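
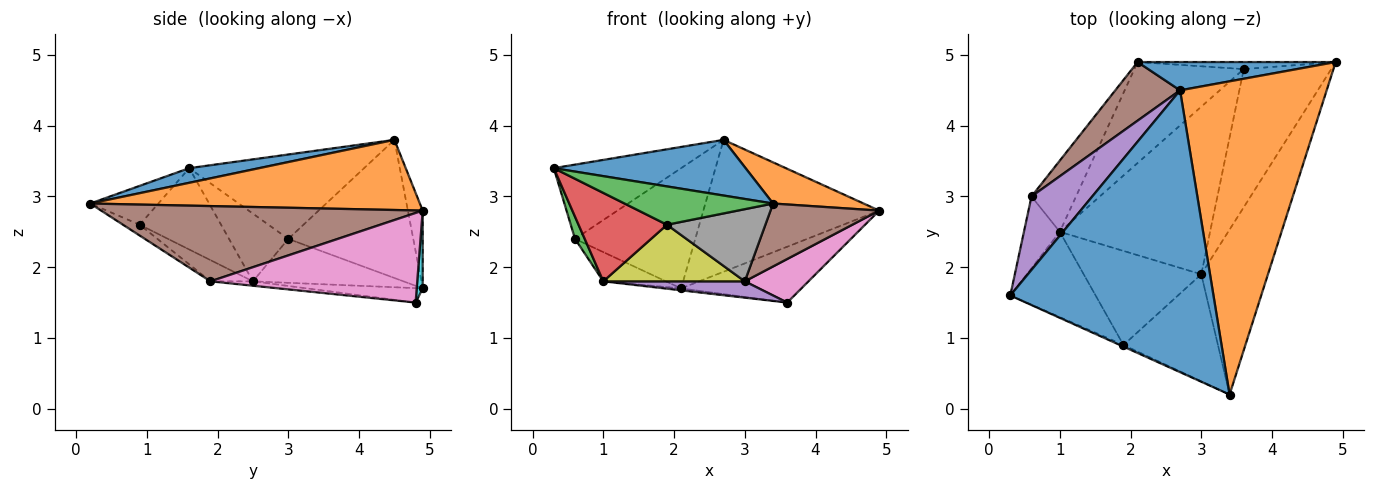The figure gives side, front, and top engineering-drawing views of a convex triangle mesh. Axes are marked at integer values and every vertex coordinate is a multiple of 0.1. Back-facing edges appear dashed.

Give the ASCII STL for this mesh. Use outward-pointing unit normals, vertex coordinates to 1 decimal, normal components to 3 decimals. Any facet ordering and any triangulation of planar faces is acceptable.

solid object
 facet normal 0.071 -0.193 0.979
  outer loop
   vertex 2.7 4.5 3.8
   vertex 0.3 1.6 3.4
   vertex 3.4 0.2 2.9
  endloop
 endfacet
 facet normal 0.429 -0.118 0.896
  outer loop
   vertex 2.7 4.5 3.8
   vertex 3.4 0.2 2.9
   vertex 4.9 4.9 2.8
  endloop
 endfacet
 facet normal -0.416 -0.908 -0.038
  outer loop
   vertex 1.9 0.9 2.6
   vertex 3.4 0.2 2.9
   vertex 0.3 1.6 3.4
  endloop
 endfacet
 facet normal -0.552 -0.600 -0.579
  outer loop
   vertex 1.9 0.9 2.6
   vertex 0.3 1.6 3.4
   vertex 1.0 2.5 1.8
  endloop
 endfacet
 facet normal -0.029 -0.097 -0.995
  outer loop
   vertex 3.0 1.9 1.8
   vertex 1.0 2.5 1.8
   vertex 3.6 4.8 1.5
  endloop
 endfacet
 facet normal 0.726 -0.245 -0.643
  outer loop
   vertex 3.0 1.9 1.8
   vertex 4.9 4.9 2.8
   vertex 3.4 0.2 2.9
  endloop
 endfacet
 facet normal 0.699 -0.215 -0.682
  outer loop
   vertex 3.0 1.9 1.8
   vertex 3.6 4.8 1.5
   vertex 4.9 4.9 2.8
  endloop
 endfacet
 facet normal -0.095 -0.556 -0.826
  outer loop
   vertex 3.0 1.9 1.8
   vertex 3.4 0.2 2.9
   vertex 1.9 0.9 2.6
  endloop
 endfacet
 facet normal -0.153 -0.509 -0.847
  outer loop
   vertex 3.0 1.9 1.8
   vertex 1.9 0.9 2.6
   vertex 1.0 2.5 1.8
  endloop
 endfacet
 facet normal 0.049 0.991 -0.126
  outer loop
   vertex 2.1 4.9 1.7
   vertex 4.9 4.9 2.8
   vertex 3.6 4.8 1.5
  endloop
 endfacet
 facet normal -0.082 0.974 0.209
  outer loop
   vertex 2.1 4.9 1.7
   vertex 2.7 4.5 3.8
   vertex 4.9 4.9 2.8
  endloop
 endfacet
 facet normal -0.131 0.019 -0.991
  outer loop
   vertex 2.1 4.9 1.7
   vertex 3.6 4.8 1.5
   vertex 1.0 2.5 1.8
  endloop
 endfacet
 facet normal -0.874 -0.144 -0.463
  outer loop
   vertex 0.6 3.0 2.4
   vertex 1.0 2.5 1.8
   vertex 0.3 1.6 3.4
  endloop
 endfacet
 facet normal -0.674 0.281 -0.683
  outer loop
   vertex 0.6 3.0 2.4
   vertex 2.1 4.9 1.7
   vertex 1.0 2.5 1.8
  endloop
 endfacet
 facet normal -0.699 0.509 0.503
  outer loop
   vertex 0.6 3.0 2.4
   vertex 0.3 1.6 3.4
   vertex 2.7 4.5 3.8
  endloop
 endfacet
 facet normal -0.683 0.657 0.320
  outer loop
   vertex 0.6 3.0 2.4
   vertex 2.7 4.5 3.8
   vertex 2.1 4.9 1.7
  endloop
 endfacet
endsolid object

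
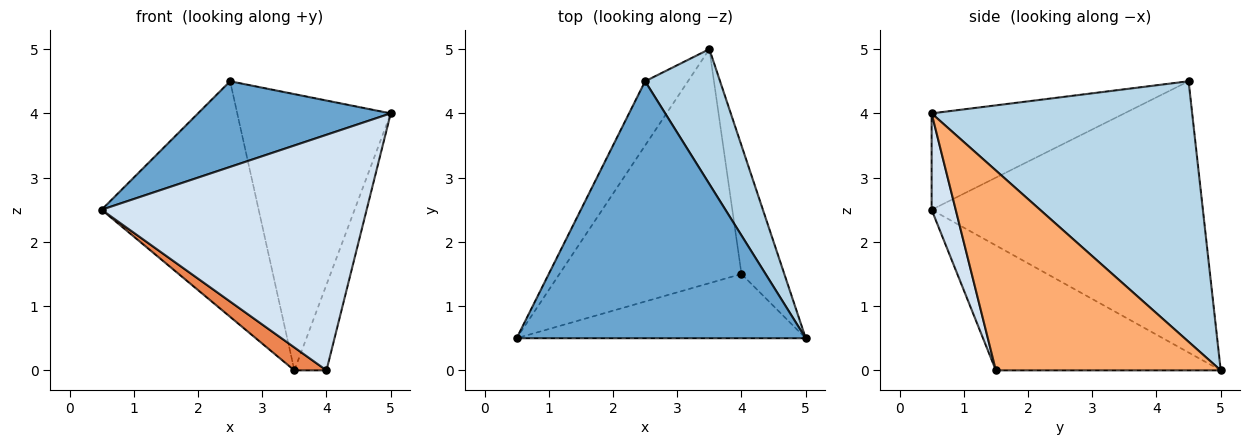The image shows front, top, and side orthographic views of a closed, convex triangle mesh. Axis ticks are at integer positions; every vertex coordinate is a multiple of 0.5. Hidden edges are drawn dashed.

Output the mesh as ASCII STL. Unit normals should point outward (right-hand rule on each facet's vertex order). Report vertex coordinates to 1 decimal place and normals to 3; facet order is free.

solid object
 facet normal -0.302 -0.302 0.905
  outer loop
   vertex 2.5 4.5 4.5
   vertex 0.5 0.5 2.5
   vertex 5.0 0.5 4.0
  endloop
 endfacet
 facet normal -0.857 0.496 -0.135
  outer loop
   vertex 2.5 4.5 4.5
   vertex 3.5 5.0 0.0
   vertex 0.5 0.5 2.5
  endloop
 endfacet
 facet normal 0.836 0.493 0.241
  outer loop
   vertex 2.5 4.5 4.5
   vertex 5.0 0.5 4.0
   vertex 3.5 5.0 0.0
  endloop
 endfacet
 facet normal 0.087 -0.961 -0.262
  outer loop
   vertex 4.0 1.5 0.0
   vertex 5.0 0.5 4.0
   vertex 0.5 0.5 2.5
  endloop
 endfacet
 facet normal -0.564 -0.081 -0.822
  outer loop
   vertex 4.0 1.5 0.0
   vertex 0.5 0.5 2.5
   vertex 3.5 5.0 0.0
  endloop
 endfacet
 facet normal 0.968 0.138 -0.208
  outer loop
   vertex 4.0 1.5 0.0
   vertex 3.5 5.0 0.0
   vertex 5.0 0.5 4.0
  endloop
 endfacet
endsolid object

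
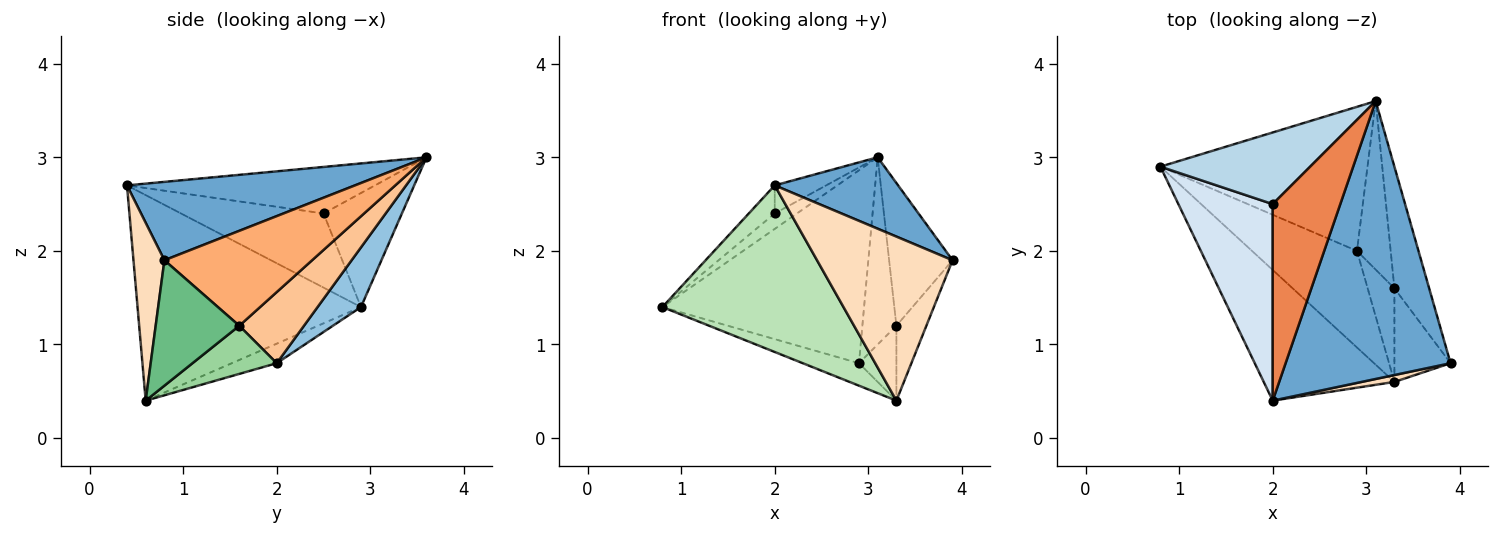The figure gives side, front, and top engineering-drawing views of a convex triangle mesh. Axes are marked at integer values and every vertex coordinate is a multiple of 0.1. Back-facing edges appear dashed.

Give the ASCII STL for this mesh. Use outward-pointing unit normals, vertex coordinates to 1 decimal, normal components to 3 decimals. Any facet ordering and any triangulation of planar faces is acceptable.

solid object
 facet normal 0.418 -0.226 0.880
  outer loop
   vertex 2.0 0.4 2.7
   vertex 3.9 0.8 1.9
   vertex 3.1 3.6 3.0
  endloop
 endfacet
 facet normal 0.170 0.790 -0.590
  outer loop
   vertex 2.9 2.0 0.8
   vertex 0.8 2.9 1.4
   vertex 3.1 3.6 3.0
  endloop
 endfacet
 facet normal -0.597 0.169 0.784
  outer loop
   vertex 2.0 2.5 2.4
   vertex 3.1 3.6 3.0
   vertex 0.8 2.9 1.4
  endloop
 endfacet
 facet normal -0.614 0.112 0.781
  outer loop
   vertex 2.0 2.5 2.4
   vertex 0.8 2.9 1.4
   vertex 2.0 0.4 2.7
  endloop
 endfacet
 facet normal -0.563 0.117 0.818
  outer loop
   vertex 2.0 2.5 2.4
   vertex 2.0 0.4 2.7
   vertex 3.1 3.6 3.0
  endloop
 endfacet
 facet normal 0.871 0.374 -0.319
  outer loop
   vertex 3.3 1.6 1.2
   vertex 3.1 3.6 3.0
   vertex 3.9 0.8 1.9
  endloop
 endfacet
 facet normal 0.816 0.430 -0.387
  outer loop
   vertex 3.3 1.6 1.2
   vertex 2.9 2.0 0.8
   vertex 3.1 3.6 3.0
  endloop
 endfacet
 facet normal 0.222 -0.974 0.041
  outer loop
   vertex 3.3 0.6 0.4
   vertex 3.9 0.8 1.9
   vertex 2.0 0.4 2.7
  endloop
 endfacet
 facet normal 0.868 0.311 -0.388
  outer loop
   vertex 3.3 0.6 0.4
   vertex 3.3 1.6 1.2
   vertex 3.9 0.8 1.9
  endloop
 endfacet
 facet normal 0.815 0.362 -0.453
  outer loop
   vertex 3.3 0.6 0.4
   vertex 2.9 2.0 0.8
   vertex 3.3 1.6 1.2
  endloop
 endfacet
 facet normal -0.697 -0.565 -0.443
  outer loop
   vertex 3.3 0.6 0.4
   vertex 2.0 0.4 2.7
   vertex 0.8 2.9 1.4
  endloop
 endfacet
 facet normal -0.178 0.223 -0.958
  outer loop
   vertex 3.3 0.6 0.4
   vertex 0.8 2.9 1.4
   vertex 2.9 2.0 0.8
  endloop
 endfacet
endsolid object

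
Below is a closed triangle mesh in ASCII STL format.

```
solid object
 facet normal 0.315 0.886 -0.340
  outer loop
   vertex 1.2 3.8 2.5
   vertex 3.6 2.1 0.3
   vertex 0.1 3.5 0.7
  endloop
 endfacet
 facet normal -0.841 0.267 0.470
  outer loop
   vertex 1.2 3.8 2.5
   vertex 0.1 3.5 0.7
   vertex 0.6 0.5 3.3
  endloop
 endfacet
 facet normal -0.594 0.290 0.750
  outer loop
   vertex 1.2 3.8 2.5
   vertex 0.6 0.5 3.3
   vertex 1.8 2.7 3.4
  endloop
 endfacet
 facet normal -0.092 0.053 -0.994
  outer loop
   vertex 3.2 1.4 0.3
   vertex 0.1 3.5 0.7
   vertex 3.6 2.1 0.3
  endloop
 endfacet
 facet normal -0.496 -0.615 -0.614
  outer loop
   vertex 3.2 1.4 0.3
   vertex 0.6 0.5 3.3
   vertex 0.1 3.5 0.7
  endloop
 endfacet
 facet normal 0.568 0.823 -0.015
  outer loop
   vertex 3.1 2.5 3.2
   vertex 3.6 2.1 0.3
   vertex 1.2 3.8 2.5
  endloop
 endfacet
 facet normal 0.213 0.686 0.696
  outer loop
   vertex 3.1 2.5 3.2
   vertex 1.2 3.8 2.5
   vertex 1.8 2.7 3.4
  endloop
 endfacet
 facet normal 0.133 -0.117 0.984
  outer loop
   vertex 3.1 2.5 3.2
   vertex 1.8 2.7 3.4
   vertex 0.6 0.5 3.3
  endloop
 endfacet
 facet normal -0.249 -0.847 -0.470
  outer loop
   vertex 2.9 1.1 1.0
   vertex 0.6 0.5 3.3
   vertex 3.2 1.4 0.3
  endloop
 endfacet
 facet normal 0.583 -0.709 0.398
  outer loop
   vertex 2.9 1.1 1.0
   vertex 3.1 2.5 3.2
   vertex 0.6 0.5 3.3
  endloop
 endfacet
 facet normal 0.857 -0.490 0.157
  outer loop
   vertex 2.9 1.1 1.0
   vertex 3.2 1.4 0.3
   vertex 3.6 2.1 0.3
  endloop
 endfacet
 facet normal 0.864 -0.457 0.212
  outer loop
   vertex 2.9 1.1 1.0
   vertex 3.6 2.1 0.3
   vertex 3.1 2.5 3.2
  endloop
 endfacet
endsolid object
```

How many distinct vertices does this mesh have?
8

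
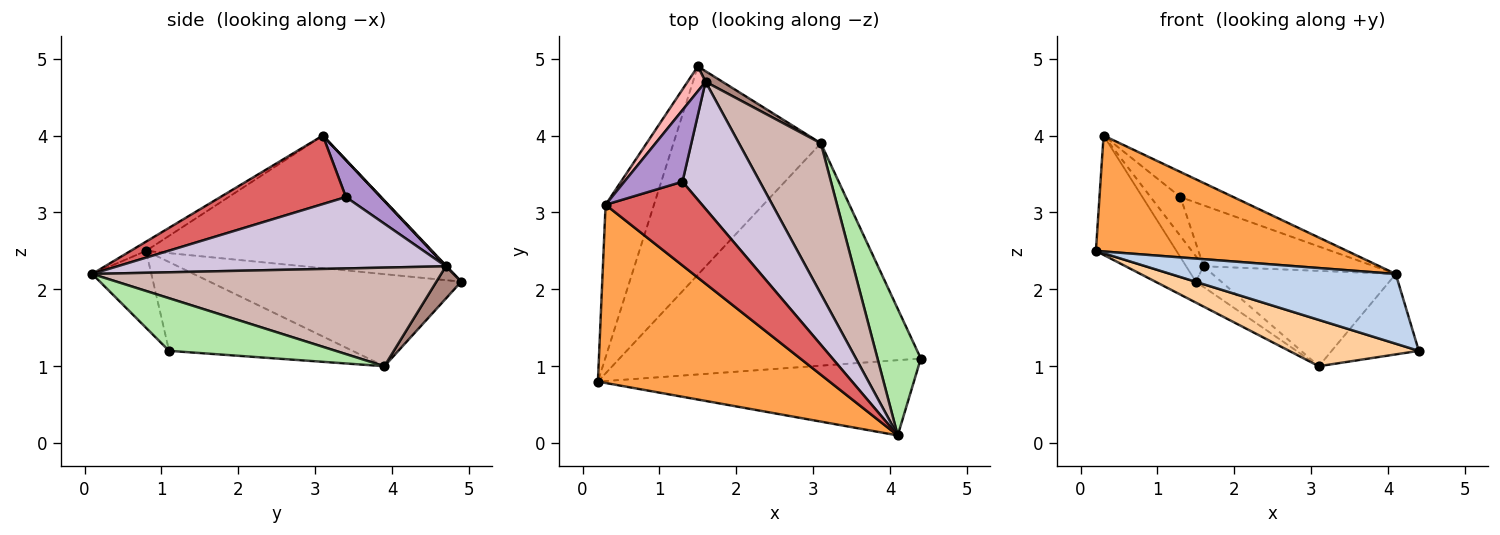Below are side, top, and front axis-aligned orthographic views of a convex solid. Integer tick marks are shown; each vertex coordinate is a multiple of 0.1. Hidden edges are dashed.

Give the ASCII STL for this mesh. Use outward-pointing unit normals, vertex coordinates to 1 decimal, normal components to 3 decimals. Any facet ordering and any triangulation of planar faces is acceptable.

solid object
 facet normal -0.908 0.256 -0.331
  outer loop
   vertex 0.3 3.1 4.0
   vertex 1.5 4.9 2.1
   vertex 0.2 0.8 2.5
  endloop
 endfacet
 facet normal -0.176 -0.669 -0.722
  outer loop
   vertex 4.1 0.1 2.2
   vertex 0.2 0.8 2.5
   vertex 4.4 1.1 1.2
  endloop
 endfacet
 facet normal -0.033 -0.545 0.838
  outer loop
   vertex 4.1 0.1 2.2
   vertex 0.3 3.1 4.0
   vertex 0.2 0.8 2.5
  endloop
 endfacet
 facet normal -0.277 -0.196 -0.941
  outer loop
   vertex 3.1 3.9 1.0
   vertex 4.4 1.1 1.2
   vertex 0.2 0.8 2.5
  endloop
 endfacet
 facet normal -0.528 0.085 -0.845
  outer loop
   vertex 3.1 3.9 1.0
   vertex 0.2 0.8 2.5
   vertex 1.5 4.9 2.1
  endloop
 endfacet
 facet normal 0.716 0.374 0.589
  outer loop
   vertex 3.1 3.9 1.0
   vertex 4.1 0.1 2.2
   vertex 4.4 1.1 1.2
  endloop
 endfacet
 facet normal 0.562 0.237 0.792
  outer loop
   vertex 1.3 3.4 3.2
   vertex 0.3 3.1 4.0
   vertex 4.1 0.1 2.2
  endloop
 endfacet
 facet normal 0.033 0.715 0.698
  outer loop
   vertex 1.6 4.7 2.3
   vertex 1.5 4.9 2.1
   vertex 0.3 3.1 4.0
  endloop
 endfacet
 facet normal 0.488 0.418 0.766
  outer loop
   vertex 1.6 4.7 2.3
   vertex 0.3 3.1 4.0
   vertex 1.3 3.4 3.2
  endloop
 endfacet
 facet normal 0.639 0.332 0.693
  outer loop
   vertex 1.6 4.7 2.3
   vertex 1.3 3.4 3.2
   vertex 4.1 0.1 2.2
  endloop
 endfacet
 facet normal 0.656 0.672 0.344
  outer loop
   vertex 1.6 4.7 2.3
   vertex 3.1 3.9 1.0
   vertex 1.5 4.9 2.1
  endloop
 endfacet
 facet normal 0.713 0.375 0.592
  outer loop
   vertex 1.6 4.7 2.3
   vertex 4.1 0.1 2.2
   vertex 3.1 3.9 1.0
  endloop
 endfacet
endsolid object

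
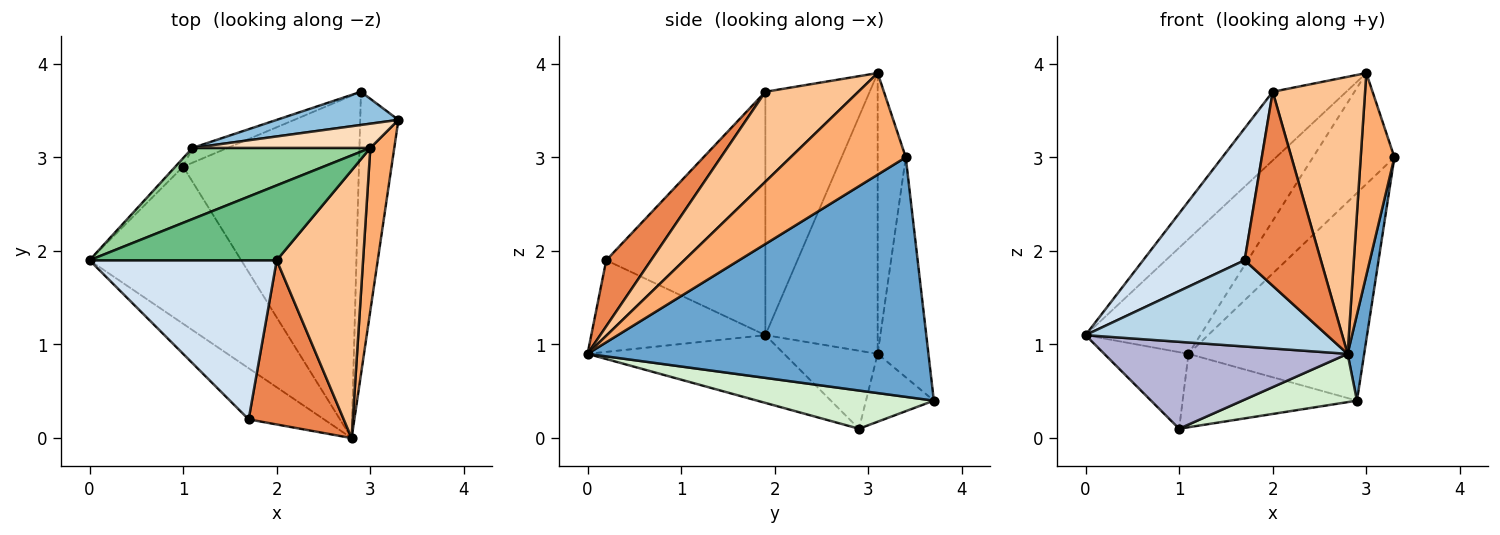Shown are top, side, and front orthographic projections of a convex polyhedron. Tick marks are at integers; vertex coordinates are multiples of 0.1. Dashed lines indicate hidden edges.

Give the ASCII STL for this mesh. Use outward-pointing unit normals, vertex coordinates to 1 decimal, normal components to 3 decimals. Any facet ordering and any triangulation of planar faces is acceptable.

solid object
 facet normal 0.986 -0.048 -0.157
  outer loop
   vertex 2.9 3.7 0.4
   vertex 3.3 3.4 3.0
   vertex 2.8 0.0 0.9
  endloop
 endfacet
 facet normal -0.274 0.950 0.152
  outer loop
   vertex 1.1 3.1 0.9
   vertex 3.3 3.4 3.0
   vertex 2.9 3.7 0.4
  endloop
 endfacet
 facet normal -0.527 -0.731 -0.433
  outer loop
   vertex 1.7 0.2 1.9
   vertex 0.0 1.9 1.1
   vertex 2.8 0.0 0.9
  endloop
 endfacet
 facet normal -0.707 -0.451 0.544
  outer loop
   vertex 1.7 0.2 1.9
   vertex 2.0 1.9 3.7
   vertex 0.0 1.9 1.1
  endloop
 endfacet
 facet normal 0.409 -0.696 0.589
  outer loop
   vertex 1.7 0.2 1.9
   vertex 2.8 0.0 0.9
   vertex 2.0 1.9 3.7
  endloop
 endfacet
 facet normal 0.936 -0.274 0.221
  outer loop
   vertex 3.0 3.1 3.9
   vertex 2.8 0.0 0.9
   vertex 3.3 3.4 3.0
  endloop
 endfacet
 facet normal 0.586 -0.583 0.563
  outer loop
   vertex 3.0 3.1 3.9
   vertex 2.0 1.9 3.7
   vertex 2.8 0.0 0.9
  endloop
 endfacet
 facet normal -0.319 0.926 0.202
  outer loop
   vertex 3.0 3.1 3.9
   vertex 3.3 3.4 3.0
   vertex 1.1 3.1 0.9
  endloop
 endfacet
 facet normal -0.692 0.488 0.532
  outer loop
   vertex 3.0 3.1 3.9
   vertex 0.0 1.9 1.1
   vertex 2.0 1.9 3.7
  endloop
 endfacet
 facet normal -0.639 0.654 0.405
  outer loop
   vertex 3.0 3.1 3.9
   vertex 1.1 3.1 0.9
   vertex 0.0 1.9 1.1
  endloop
 endfacet
 facet normal -0.357 0.916 -0.184
  outer loop
   vertex 1.0 2.9 0.1
   vertex 1.1 3.1 0.9
   vertex 2.9 3.7 0.4
  endloop
 endfacet
 facet normal 0.210 -0.137 -0.968
  outer loop
   vertex 1.0 2.9 0.1
   vertex 2.9 3.7 0.4
   vertex 2.8 0.0 0.9
  endloop
 endfacet
 facet normal -0.741 0.667 -0.074
  outer loop
   vertex 1.0 2.9 0.1
   vertex 0.0 1.9 1.1
   vertex 1.1 3.1 0.9
  endloop
 endfacet
 facet normal -0.364 -0.451 -0.815
  outer loop
   vertex 1.0 2.9 0.1
   vertex 2.8 0.0 0.9
   vertex 0.0 1.9 1.1
  endloop
 endfacet
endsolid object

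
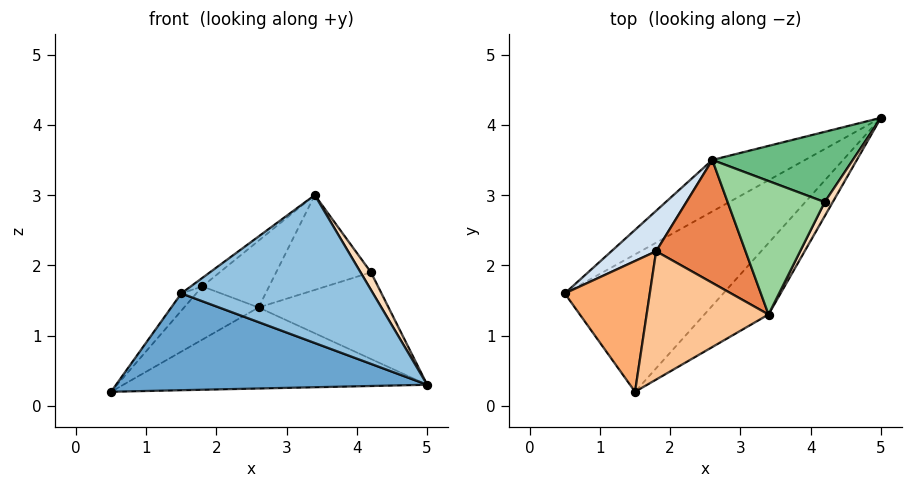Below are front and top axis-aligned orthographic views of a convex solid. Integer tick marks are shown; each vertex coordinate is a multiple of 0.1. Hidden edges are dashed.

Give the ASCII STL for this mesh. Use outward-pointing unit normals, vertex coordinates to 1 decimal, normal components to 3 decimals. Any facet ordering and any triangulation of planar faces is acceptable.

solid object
 facet normal 0.320 -0.546 -0.774
  outer loop
   vertex 1.5 0.2 1.6
   vertex 0.5 1.6 0.2
   vertex 5.0 4.1 0.3
  endloop
 endfacet
 facet normal 0.644 -0.689 -0.333
  outer loop
   vertex 3.4 1.3 3.0
   vertex 1.5 0.2 1.6
   vertex 5.0 4.1 0.3
  endloop
 endfacet
 facet normal -0.416 0.768 -0.488
  outer loop
   vertex 2.6 3.5 1.4
   vertex 5.0 4.1 0.3
   vertex 0.5 1.6 0.2
  endloop
 endfacet
 facet normal -0.729 0.544 0.414
  outer loop
   vertex 1.8 2.2 1.7
   vertex 2.6 3.5 1.4
   vertex 0.5 1.6 0.2
  endloop
 endfacet
 facet normal -0.407 0.436 0.803
  outer loop
   vertex 1.8 2.2 1.7
   vertex 3.4 1.3 3.0
   vertex 2.6 3.5 1.4
  endloop
 endfacet
 facet normal -0.769 0.084 0.633
  outer loop
   vertex 1.8 2.2 1.7
   vertex 0.5 1.6 0.2
   vertex 1.5 0.2 1.6
  endloop
 endfacet
 facet normal -0.612 0.052 0.789
  outer loop
   vertex 1.8 2.2 1.7
   vertex 1.5 0.2 1.6
   vertex 3.4 1.3 3.0
  endloop
 endfacet
 facet normal 0.924 -0.298 0.239
  outer loop
   vertex 4.2 2.9 1.9
   vertex 3.4 1.3 3.0
   vertex 5.0 4.1 0.3
  endloop
 endfacet
 facet normal 0.094 0.773 0.627
  outer loop
   vertex 4.2 2.9 1.9
   vertex 5.0 4.1 0.3
   vertex 2.6 3.5 1.4
  endloop
 endfacet
 facet normal -0.038 0.579 0.815
  outer loop
   vertex 4.2 2.9 1.9
   vertex 2.6 3.5 1.4
   vertex 3.4 1.3 3.0
  endloop
 endfacet
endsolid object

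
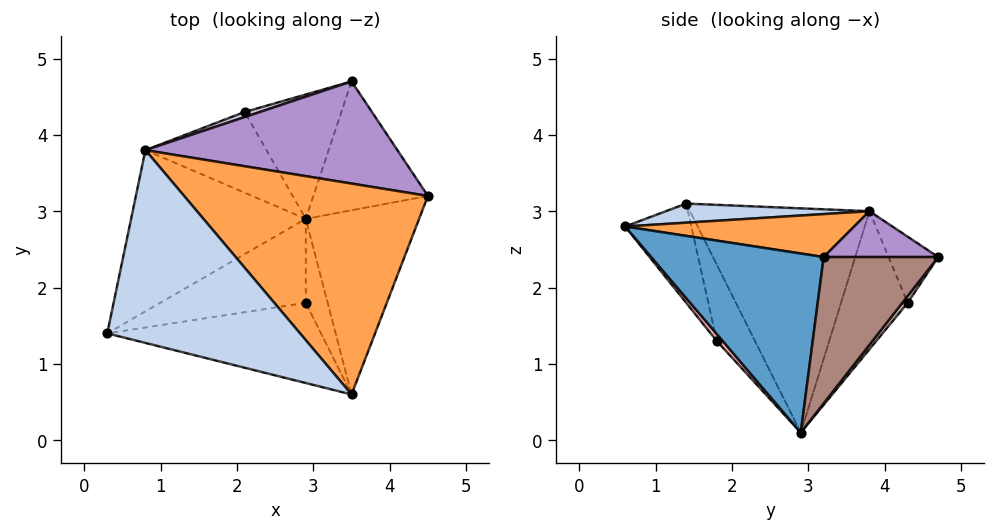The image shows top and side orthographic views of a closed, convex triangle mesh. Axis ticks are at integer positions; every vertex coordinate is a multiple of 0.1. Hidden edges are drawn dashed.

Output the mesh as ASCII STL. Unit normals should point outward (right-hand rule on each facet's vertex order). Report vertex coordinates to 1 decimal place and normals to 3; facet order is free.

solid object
 facet normal 0.783 -0.377 -0.495
  outer loop
   vertex 2.9 2.9 0.1
   vertex 4.5 3.2 2.4
   vertex 3.5 0.6 2.8
  endloop
 endfacet
 facet normal 0.099 0.021 0.995
  outer loop
   vertex 0.8 3.8 3.0
   vertex 0.3 1.4 3.1
   vertex 3.5 0.6 2.8
  endloop
 endfacet
 facet normal 0.173 0.084 0.981
  outer loop
   vertex 0.8 3.8 3.0
   vertex 3.5 0.6 2.8
   vertex 4.5 3.2 2.4
  endloop
 endfacet
 facet normal -0.782 0.137 -0.609
  outer loop
   vertex 0.8 3.8 3.0
   vertex 2.9 2.9 0.1
   vertex 0.3 1.4 3.1
  endloop
 endfacet
 facet normal -0.705 0.348 -0.618
  outer loop
   vertex 0.8 3.8 3.0
   vertex 2.1 4.3 1.8
   vertex 2.9 2.9 0.1
  endloop
 endfacet
 facet normal -0.251 -0.802 -0.541
  outer loop
   vertex 2.9 1.8 1.3
   vertex 3.5 0.6 2.8
   vertex 0.3 1.4 3.1
  endloop
 endfacet
 facet normal -0.334 -0.695 -0.637
  outer loop
   vertex 2.9 1.8 1.3
   vertex 0.3 1.4 3.1
   vertex 2.9 2.9 0.1
  endloop
 endfacet
 facet normal 0.210 -0.721 -0.661
  outer loop
   vertex 2.9 1.8 1.3
   vertex 2.9 2.9 0.1
   vertex 3.5 0.6 2.8
  endloop
 endfacet
 facet normal 0.178 0.118 0.977
  outer loop
   vertex 3.5 4.7 2.4
   vertex 0.8 3.8 3.0
   vertex 4.5 3.2 2.4
  endloop
 endfacet
 facet normal -0.302 0.951 0.070
  outer loop
   vertex 3.5 4.7 2.4
   vertex 2.1 4.3 1.8
   vertex 0.8 3.8 3.0
  endloop
 endfacet
 facet normal 0.697 0.465 -0.546
  outer loop
   vertex 3.5 4.7 2.4
   vertex 4.5 3.2 2.4
   vertex 2.9 2.9 0.1
  endloop
 endfacet
 facet normal 0.044 0.781 -0.623
  outer loop
   vertex 3.5 4.7 2.4
   vertex 2.9 2.9 0.1
   vertex 2.1 4.3 1.8
  endloop
 endfacet
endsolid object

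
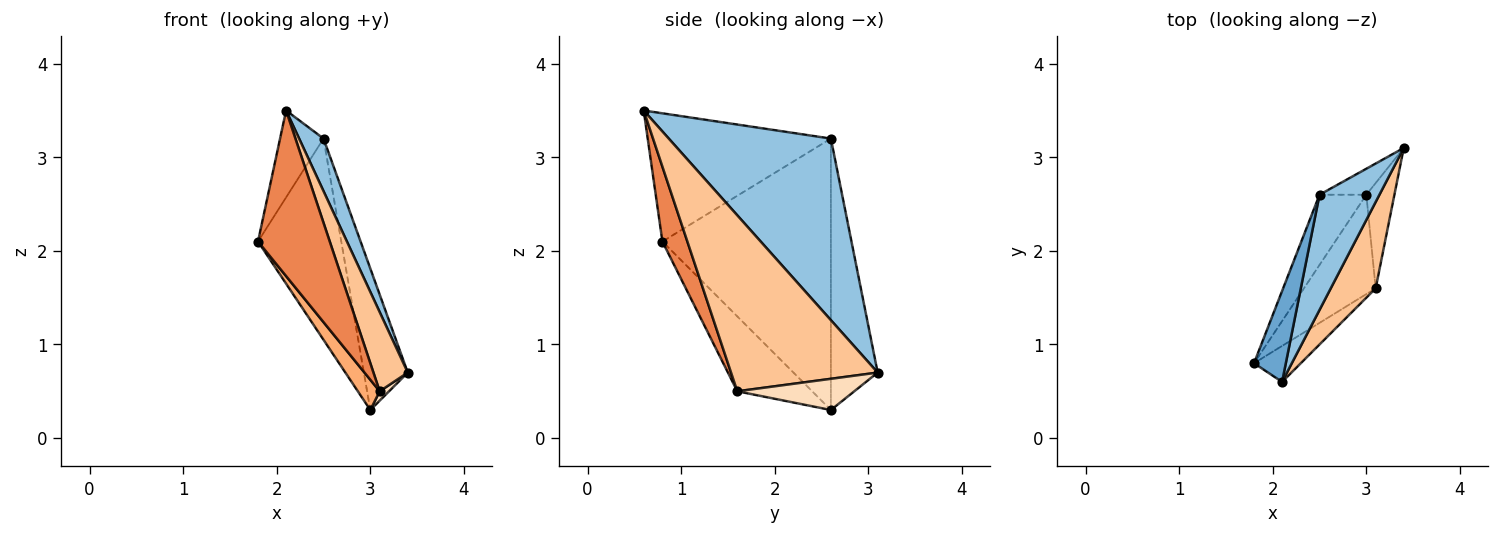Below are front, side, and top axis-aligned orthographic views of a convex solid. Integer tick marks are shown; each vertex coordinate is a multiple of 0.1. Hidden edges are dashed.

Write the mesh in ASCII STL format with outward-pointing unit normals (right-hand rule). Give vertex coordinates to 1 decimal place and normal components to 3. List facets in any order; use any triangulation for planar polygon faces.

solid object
 facet normal -0.946 0.224 0.235
  outer loop
   vertex 2.5 2.6 3.2
   vertex 1.8 0.8 2.1
   vertex 2.1 0.6 3.5
  endloop
 endfacet
 facet normal 0.940 -0.141 0.310
  outer loop
   vertex 2.5 2.6 3.2
   vertex 2.1 0.6 3.5
   vertex 3.4 3.1 0.7
  endloop
 endfacet
 facet normal -0.886 0.438 -0.153
  outer loop
   vertex 2.5 2.6 3.2
   vertex 3.0 2.6 0.3
   vertex 1.8 0.8 2.1
  endloop
 endfacet
 facet normal -0.724 0.679 -0.125
  outer loop
   vertex 2.5 2.6 3.2
   vertex 3.4 3.1 0.7
   vertex 3.0 2.6 0.3
  endloop
 endfacet
 facet normal 0.322 -0.925 -0.201
  outer loop
   vertex 3.1 1.6 0.5
   vertex 2.1 0.6 3.5
   vertex 1.8 0.8 2.1
  endloop
 endfacet
 facet normal -0.706 -0.206 -0.677
  outer loop
   vertex 3.1 1.6 0.5
   vertex 1.8 0.8 2.1
   vertex 3.0 2.6 0.3
  endloop
 endfacet
 facet normal 0.945 -0.221 0.241
  outer loop
   vertex 3.1 1.6 0.5
   vertex 3.4 3.1 0.7
   vertex 2.1 0.6 3.5
  endloop
 endfacet
 facet normal 0.742 -0.059 -0.668
  outer loop
   vertex 3.1 1.6 0.5
   vertex 3.0 2.6 0.3
   vertex 3.4 3.1 0.7
  endloop
 endfacet
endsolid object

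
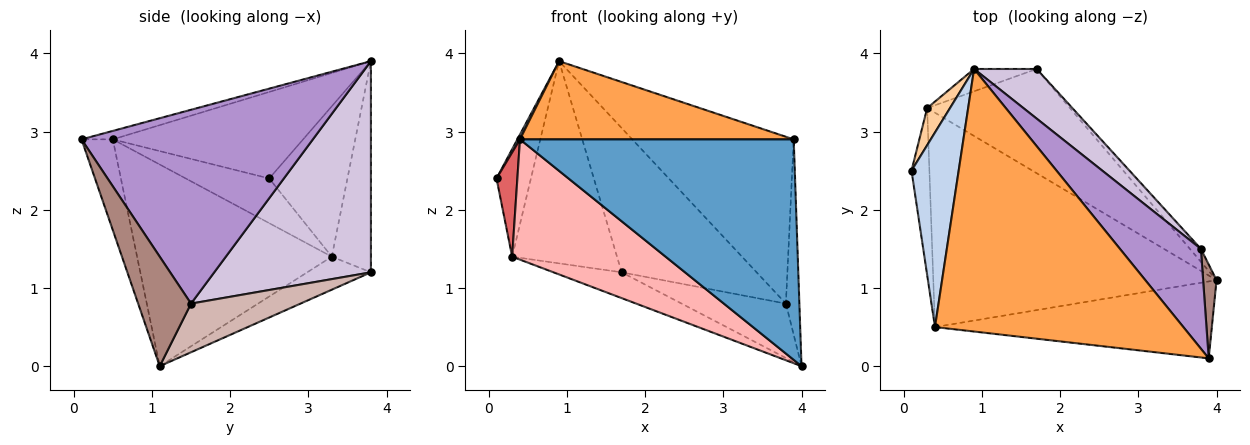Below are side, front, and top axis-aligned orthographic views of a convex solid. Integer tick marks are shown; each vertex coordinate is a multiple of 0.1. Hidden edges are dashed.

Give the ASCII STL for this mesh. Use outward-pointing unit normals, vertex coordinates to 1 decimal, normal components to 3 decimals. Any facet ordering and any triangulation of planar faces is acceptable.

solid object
 facet normal -0.107 -0.939 -0.327
  outer loop
   vertex 0.4 0.5 2.9
   vertex 4.0 1.1 0.0
   vertex 3.9 0.1 2.9
  endloop
 endfacet
 facet normal -0.878 -0.012 0.479
  outer loop
   vertex 0.4 0.5 2.9
   vertex 0.9 3.8 3.9
   vertex 0.1 2.5 2.4
  endloop
 endfacet
 facet normal -0.033 -0.285 0.958
  outer loop
   vertex 0.4 0.5 2.9
   vertex 3.9 0.1 2.9
   vertex 0.9 3.8 3.9
  endloop
 endfacet
 facet normal -0.907 0.399 0.138
  outer loop
   vertex 0.3 3.3 1.4
   vertex 0.1 2.5 2.4
   vertex 0.9 3.8 3.9
  endloop
 endfacet
 facet normal -0.348 0.932 -0.103
  outer loop
   vertex 0.3 3.3 1.4
   vertex 0.9 3.8 3.9
   vertex 1.7 3.8 1.2
  endloop
 endfacet
 facet normal -0.219 0.234 -0.947
  outer loop
   vertex 0.3 3.3 1.4
   vertex 1.7 3.8 1.2
   vertex 4.0 1.1 0.0
  endloop
 endfacet
 facet normal -0.904 -0.226 -0.362
  outer loop
   vertex 0.3 3.3 1.4
   vertex 0.4 0.5 2.9
   vertex 0.1 2.5 2.4
  endloop
 endfacet
 facet normal -0.528 -0.416 -0.741
  outer loop
   vertex 0.3 3.3 1.4
   vertex 4.0 1.1 0.0
   vertex 0.4 0.5 2.9
  endloop
 endfacet
 facet normal 0.776 0.541 0.324
  outer loop
   vertex 3.8 1.5 0.8
   vertex 0.9 3.8 3.9
   vertex 3.9 0.1 2.9
  endloop
 endfacet
 facet normal 0.739 0.637 0.219
  outer loop
   vertex 3.8 1.5 0.8
   vertex 1.7 3.8 1.2
   vertex 0.9 3.8 3.9
  endloop
 endfacet
 facet normal 0.962 0.245 0.118
  outer loop
   vertex 3.8 1.5 0.8
   vertex 3.9 0.1 2.9
   vertex 4.0 1.1 0.0
  endloop
 endfacet
 facet normal 0.715 0.681 -0.162
  outer loop
   vertex 3.8 1.5 0.8
   vertex 4.0 1.1 0.0
   vertex 1.7 3.8 1.2
  endloop
 endfacet
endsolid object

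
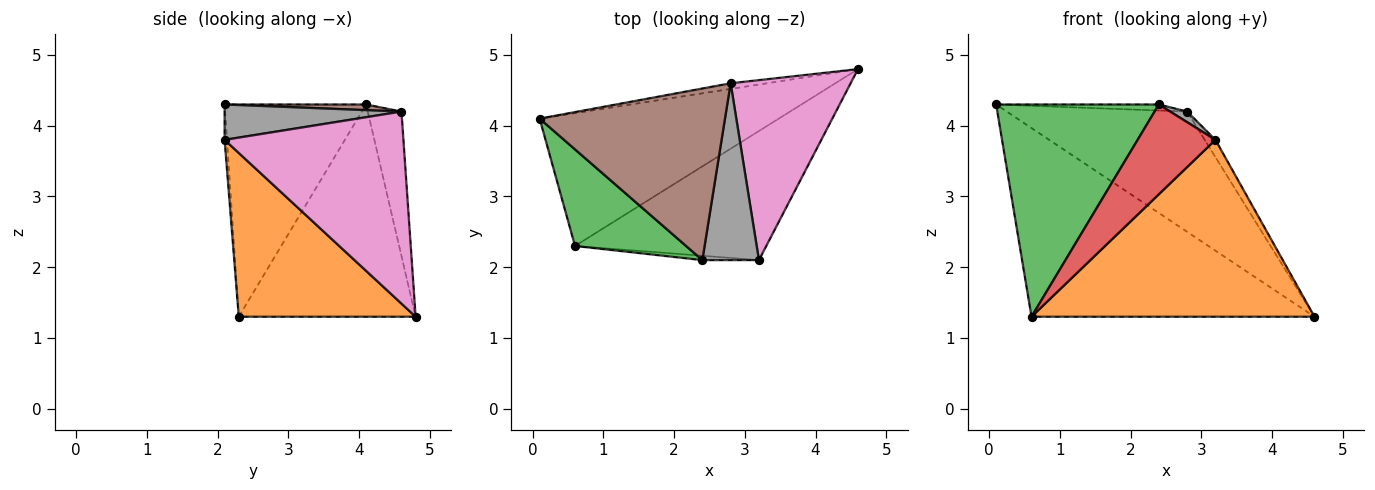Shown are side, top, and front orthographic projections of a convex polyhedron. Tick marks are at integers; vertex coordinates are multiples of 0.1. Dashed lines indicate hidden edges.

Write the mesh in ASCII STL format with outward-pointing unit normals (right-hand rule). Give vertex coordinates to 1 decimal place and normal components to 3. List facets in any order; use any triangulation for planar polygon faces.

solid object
 facet normal -0.455 0.728 -0.513
  outer loop
   vertex 0.6 2.3 1.3
   vertex 0.1 4.1 4.3
   vertex 4.6 4.8 1.3
  endloop
 endfacet
 facet normal 0.451 -0.721 -0.526
  outer loop
   vertex 0.6 2.3 1.3
   vertex 4.6 4.8 1.3
   vertex 3.2 2.1 3.8
  endloop
 endfacet
 facet normal -0.621 -0.714 0.325
  outer loop
   vertex 0.6 2.3 1.3
   vertex 2.4 2.1 4.3
   vertex 0.1 4.1 4.3
  endloop
 endfacet
 facet normal -0.030 -0.998 -0.048
  outer loop
   vertex 0.6 2.3 1.3
   vertex 3.2 2.1 3.8
   vertex 2.4 2.1 4.3
  endloop
 endfacet
 facet normal -0.184 0.982 -0.046
  outer loop
   vertex 2.8 4.6 4.2
   vertex 4.6 4.8 1.3
   vertex 0.1 4.1 4.3
  endloop
 endfacet
 facet normal 0.031 0.035 0.999
  outer loop
   vertex 2.8 4.6 4.2
   vertex 0.1 4.1 4.3
   vertex 2.4 2.1 4.3
  endloop
 endfacet
 facet normal 0.847 0.051 0.529
  outer loop
   vertex 2.8 4.6 4.2
   vertex 3.2 2.1 3.8
   vertex 4.6 4.8 1.3
  endloop
 endfacet
 facet normal 0.529 -0.051 0.847
  outer loop
   vertex 2.8 4.6 4.2
   vertex 2.4 2.1 4.3
   vertex 3.2 2.1 3.8
  endloop
 endfacet
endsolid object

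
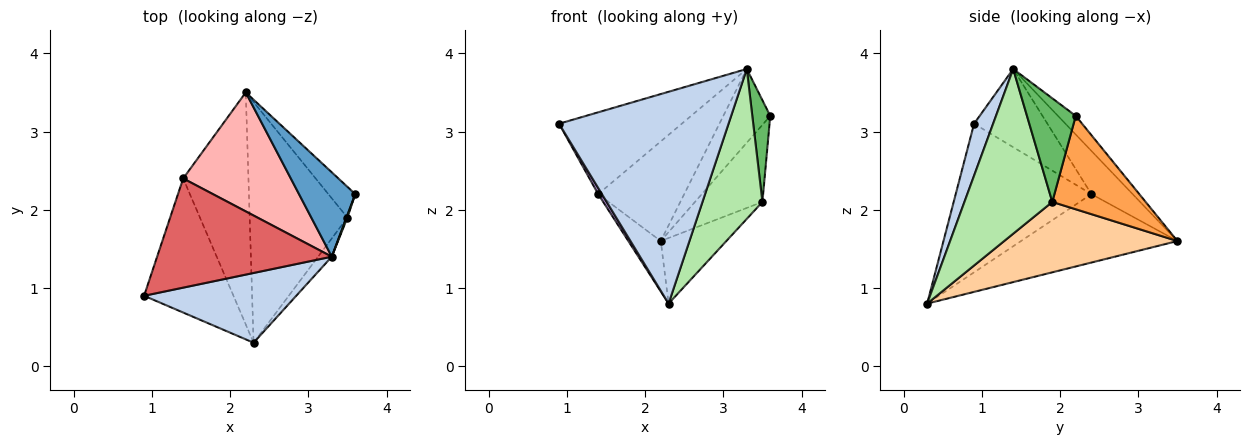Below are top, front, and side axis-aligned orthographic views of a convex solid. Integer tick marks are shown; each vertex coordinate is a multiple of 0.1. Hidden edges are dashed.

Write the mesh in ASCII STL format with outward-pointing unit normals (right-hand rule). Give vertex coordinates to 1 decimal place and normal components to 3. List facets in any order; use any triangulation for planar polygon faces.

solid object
 facet normal -0.242 0.639 0.731
  outer loop
   vertex 3.3 1.4 3.8
   vertex 3.6 2.2 3.2
   vertex 2.2 3.5 1.6
  endloop
 endfacet
 facet normal 0.106 -0.944 0.311
  outer loop
   vertex 3.3 1.4 3.8
   vertex 0.9 0.9 3.1
   vertex 2.3 0.3 0.8
  endloop
 endfacet
 facet normal 0.789 0.570 -0.227
  outer loop
   vertex 3.5 1.9 2.1
   vertex 2.2 3.5 1.6
   vertex 3.6 2.2 3.2
  endloop
 endfacet
 facet normal 0.571 0.216 -0.792
  outer loop
   vertex 3.5 1.9 2.1
   vertex 2.3 0.3 0.8
   vertex 2.2 3.5 1.6
  endloop
 endfacet
 facet normal 0.938 -0.345 0.009
  outer loop
   vertex 3.5 1.9 2.1
   vertex 3.6 2.2 3.2
   vertex 3.3 1.4 3.8
  endloop
 endfacet
 facet normal 0.824 -0.562 -0.068
  outer loop
   vertex 3.5 1.9 2.1
   vertex 3.3 1.4 3.8
   vertex 2.3 0.3 0.8
  endloop
 endfacet
 facet normal -0.337 0.564 0.753
  outer loop
   vertex 1.4 2.4 2.2
   vertex 0.9 0.9 3.1
   vertex 3.3 1.4 3.8
  endloop
 endfacet
 facet normal -0.294 0.614 0.733
  outer loop
   vertex 1.4 2.4 2.2
   vertex 3.3 1.4 3.8
   vertex 2.2 3.5 1.6
  endloop
 endfacet
 facet normal -0.857 -0.024 -0.515
  outer loop
   vertex 1.4 2.4 2.2
   vertex 2.3 0.3 0.8
   vertex 0.9 0.9 3.1
  endloop
 endfacet
 facet normal -0.716 0.148 -0.682
  outer loop
   vertex 1.4 2.4 2.2
   vertex 2.2 3.5 1.6
   vertex 2.3 0.3 0.8
  endloop
 endfacet
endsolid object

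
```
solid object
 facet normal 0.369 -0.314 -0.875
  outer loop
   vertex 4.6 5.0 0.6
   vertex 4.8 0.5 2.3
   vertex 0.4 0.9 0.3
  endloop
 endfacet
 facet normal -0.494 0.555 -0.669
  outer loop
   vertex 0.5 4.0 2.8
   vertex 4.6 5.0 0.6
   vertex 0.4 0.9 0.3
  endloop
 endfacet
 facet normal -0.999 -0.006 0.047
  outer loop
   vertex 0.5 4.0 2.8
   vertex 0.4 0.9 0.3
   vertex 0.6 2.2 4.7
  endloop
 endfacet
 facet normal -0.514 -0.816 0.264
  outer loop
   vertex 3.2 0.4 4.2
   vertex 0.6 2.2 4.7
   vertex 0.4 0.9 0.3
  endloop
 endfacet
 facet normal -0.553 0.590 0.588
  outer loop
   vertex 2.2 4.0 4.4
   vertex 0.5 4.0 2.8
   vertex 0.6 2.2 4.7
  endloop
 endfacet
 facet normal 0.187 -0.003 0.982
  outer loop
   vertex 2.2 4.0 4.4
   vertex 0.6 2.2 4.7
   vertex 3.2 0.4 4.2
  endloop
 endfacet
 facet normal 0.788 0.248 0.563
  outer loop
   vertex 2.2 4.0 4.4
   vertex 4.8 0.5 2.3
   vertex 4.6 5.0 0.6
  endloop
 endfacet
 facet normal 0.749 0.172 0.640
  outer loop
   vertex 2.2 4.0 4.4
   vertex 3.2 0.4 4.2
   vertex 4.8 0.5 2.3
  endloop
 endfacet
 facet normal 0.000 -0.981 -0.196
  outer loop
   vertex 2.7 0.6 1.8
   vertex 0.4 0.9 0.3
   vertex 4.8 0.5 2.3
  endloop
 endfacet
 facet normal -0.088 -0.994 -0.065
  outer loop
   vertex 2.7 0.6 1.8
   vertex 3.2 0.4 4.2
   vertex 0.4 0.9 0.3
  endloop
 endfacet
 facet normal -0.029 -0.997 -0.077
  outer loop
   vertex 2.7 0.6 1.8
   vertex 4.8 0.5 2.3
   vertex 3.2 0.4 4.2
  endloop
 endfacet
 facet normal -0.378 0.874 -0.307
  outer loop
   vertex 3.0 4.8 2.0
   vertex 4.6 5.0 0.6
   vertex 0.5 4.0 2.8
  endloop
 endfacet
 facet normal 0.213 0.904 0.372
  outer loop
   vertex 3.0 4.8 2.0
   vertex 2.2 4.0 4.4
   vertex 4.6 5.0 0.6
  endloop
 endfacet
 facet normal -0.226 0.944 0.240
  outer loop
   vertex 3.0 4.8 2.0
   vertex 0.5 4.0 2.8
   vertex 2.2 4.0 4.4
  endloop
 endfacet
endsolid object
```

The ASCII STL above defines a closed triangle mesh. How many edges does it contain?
21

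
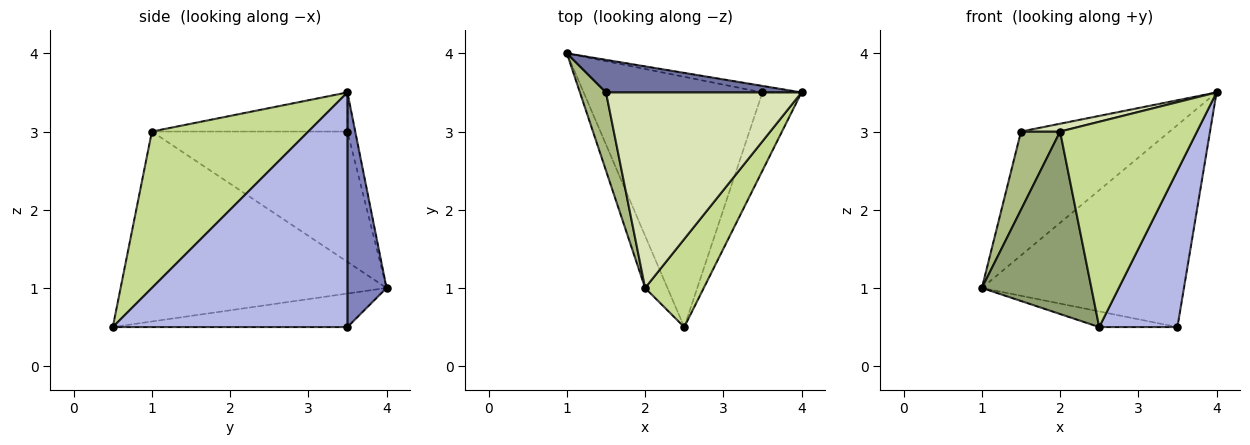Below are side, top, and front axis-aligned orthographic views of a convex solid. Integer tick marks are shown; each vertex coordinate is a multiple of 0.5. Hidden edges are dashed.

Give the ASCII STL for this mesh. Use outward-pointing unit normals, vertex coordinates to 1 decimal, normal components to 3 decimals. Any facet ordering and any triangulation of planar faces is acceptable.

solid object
 facet normal -0.051 0.966 0.254
  outer loop
   vertex 1.5 3.5 3.0
   vertex 4.0 3.5 3.5
   vertex 1.0 4.0 1.0
  endloop
 endfacet
 facet normal 0.190 0.981 -0.032
  outer loop
   vertex 3.5 3.5 0.5
   vertex 1.0 4.0 1.0
   vertex 4.0 3.5 3.5
  endloop
 endfacet
 facet normal -0.184 0.061 -0.981
  outer loop
   vertex 3.5 3.5 0.5
   vertex 2.5 0.5 0.5
   vertex 1.0 4.0 1.0
  endloop
 endfacet
 facet normal 0.937 -0.312 -0.156
  outer loop
   vertex 3.5 3.5 0.5
   vertex 4.0 3.5 3.5
   vertex 2.5 0.5 0.5
  endloop
 endfacet
 facet normal -0.919 -0.379 -0.108
  outer loop
   vertex 2.0 1.0 3.0
   vertex 1.0 4.0 1.0
   vertex 2.5 0.5 0.5
  endloop
 endfacet
 facet normal -0.962 -0.192 0.192
  outer loop
   vertex 2.0 1.0 3.0
   vertex 1.5 3.5 3.0
   vertex 1.0 4.0 1.0
  endloop
 endfacet
 facet normal 0.724 -0.634 0.272
  outer loop
   vertex 2.0 1.0 3.0
   vertex 2.5 0.5 0.5
   vertex 4.0 3.5 3.5
  endloop
 endfacet
 facet normal -0.196 -0.039 0.980
  outer loop
   vertex 2.0 1.0 3.0
   vertex 4.0 3.5 3.5
   vertex 1.5 3.5 3.0
  endloop
 endfacet
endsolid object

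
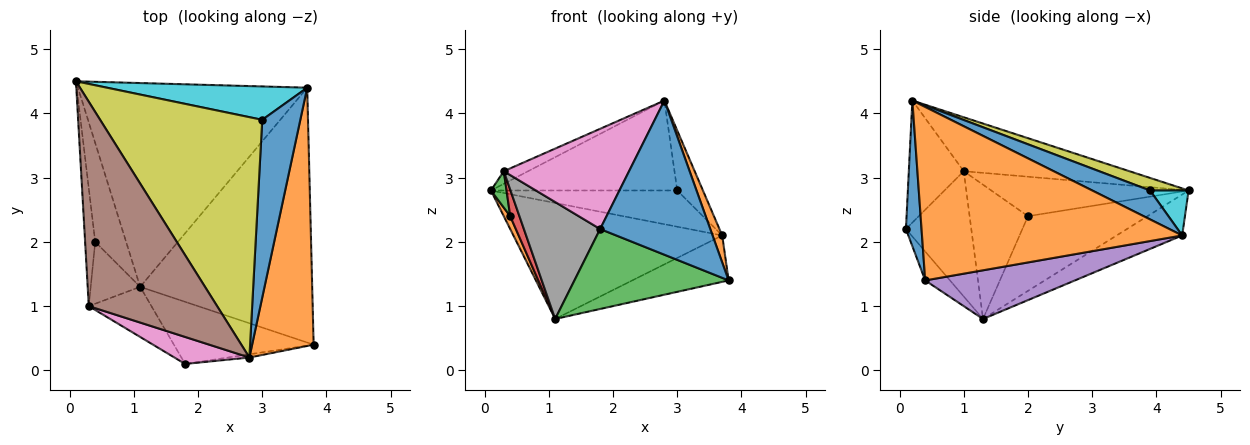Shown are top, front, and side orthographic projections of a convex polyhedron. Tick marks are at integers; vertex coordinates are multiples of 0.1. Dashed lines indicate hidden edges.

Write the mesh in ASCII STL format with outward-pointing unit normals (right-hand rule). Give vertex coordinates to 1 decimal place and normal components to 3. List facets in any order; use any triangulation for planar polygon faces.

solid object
 facet normal 0.140 -0.990 -0.021
  outer loop
   vertex 2.8 0.2 4.2
   vertex 1.8 0.1 2.2
   vertex 3.8 0.4 1.4
  endloop
 endfacet
 facet normal 0.942 -0.035 0.334
  outer loop
   vertex 3.7 4.4 2.1
   vertex 2.8 0.2 4.2
   vertex 3.8 0.4 1.4
  endloop
 endfacet
 facet normal -0.126 -0.783 -0.609
  outer loop
   vertex 1.1 1.3 0.8
   vertex 3.8 0.4 1.4
   vertex 1.8 0.1 2.2
  endloop
 endfacet
 facet normal -0.153 0.489 -0.859
  outer loop
   vertex 1.1 1.3 0.8
   vertex 0.1 4.5 2.8
   vertex 3.7 4.4 2.1
  endloop
 endfacet
 facet normal 0.268 0.173 -0.948
  outer loop
   vertex 1.1 1.3 0.8
   vertex 3.7 4.4 2.1
   vertex 3.8 0.4 1.4
  endloop
 endfacet
 facet normal -0.387 0.057 0.920
  outer loop
   vertex 0.3 1.0 3.1
   vertex 2.8 0.2 4.2
   vertex 0.1 4.5 2.8
  endloop
 endfacet
 facet normal -0.390 -0.889 0.239
  outer loop
   vertex 0.3 1.0 3.1
   vertex 1.8 0.1 2.2
   vertex 2.8 0.2 4.2
  endloop
 endfacet
 facet normal -0.619 -0.722 -0.309
  outer loop
   vertex 0.3 1.0 3.1
   vertex 1.1 1.3 0.8
   vertex 1.8 0.1 2.2
  endloop
 endfacet
 facet normal 0.072 0.350 0.934
  outer loop
   vertex 3.0 3.9 2.8
   vertex 0.1 4.5 2.8
   vertex 2.8 0.2 4.2
  endloop
 endfacet
 facet normal 0.150 0.727 0.670
  outer loop
   vertex 3.0 3.9 2.8
   vertex 3.7 4.4 2.1
   vertex 0.1 4.5 2.8
  endloop
 endfacet
 facet normal 0.584 0.260 0.769
  outer loop
   vertex 3.0 3.9 2.8
   vertex 2.8 0.2 4.2
   vertex 3.7 4.4 2.1
  endloop
 endfacet
 facet normal -0.923 -0.050 -0.382
  outer loop
   vertex 0.4 2.0 2.4
   vertex 0.1 4.5 2.8
   vertex 1.1 1.3 0.8
  endloop
 endfacet
 facet normal -0.966 -0.076 -0.247
  outer loop
   vertex 0.4 2.0 2.4
   vertex 0.3 1.0 3.1
   vertex 0.1 4.5 2.8
  endloop
 endfacet
 facet normal -0.928 -0.147 -0.342
  outer loop
   vertex 0.4 2.0 2.4
   vertex 1.1 1.3 0.8
   vertex 0.3 1.0 3.1
  endloop
 endfacet
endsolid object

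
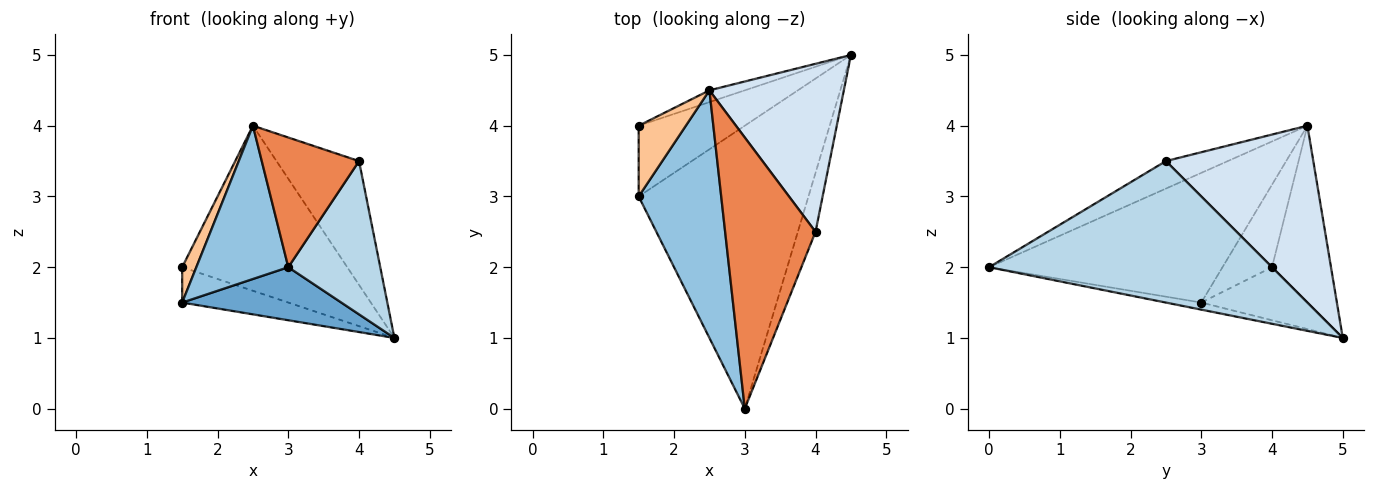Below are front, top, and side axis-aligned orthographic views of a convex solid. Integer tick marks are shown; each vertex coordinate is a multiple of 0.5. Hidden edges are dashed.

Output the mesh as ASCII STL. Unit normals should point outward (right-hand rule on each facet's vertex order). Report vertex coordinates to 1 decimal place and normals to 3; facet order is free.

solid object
 facet normal -0.041 -0.184 -0.982
  outer loop
   vertex 3.0 0.0 2.0
   vertex 1.5 3.0 1.5
   vertex 4.5 5.0 1.0
  endloop
 endfacet
 facet normal -0.801 -0.315 0.509
  outer loop
   vertex 2.5 4.5 4.0
   vertex 1.5 3.0 1.5
   vertex 3.0 0.0 2.0
  endloop
 endfacet
 facet normal 0.944 -0.307 -0.118
  outer loop
   vertex 4.0 2.5 3.5
   vertex 3.0 0.0 2.0
   vertex 4.5 5.0 1.0
  endloop
 endfacet
 facet normal 0.727 0.407 0.553
  outer loop
   vertex 4.0 2.5 3.5
   vertex 4.5 5.0 1.0
   vertex 2.5 4.5 4.0
  endloop
 endfacet
 facet normal -0.265 -0.416 0.870
  outer loop
   vertex 4.0 2.5 3.5
   vertex 2.5 4.5 4.0
   vertex 3.0 0.0 2.0
  endloop
 endfacet
 facet normal -0.408 0.408 -0.816
  outer loop
   vertex 1.5 4.0 2.0
   vertex 4.5 5.0 1.0
   vertex 1.5 3.0 1.5
  endloop
 endfacet
 facet normal -0.843 -0.241 0.482
  outer loop
   vertex 1.5 4.0 2.0
   vertex 1.5 3.0 1.5
   vertex 2.5 4.5 4.0
  endloop
 endfacet
 facet normal -0.336 0.940 -0.067
  outer loop
   vertex 1.5 4.0 2.0
   vertex 2.5 4.5 4.0
   vertex 4.5 5.0 1.0
  endloop
 endfacet
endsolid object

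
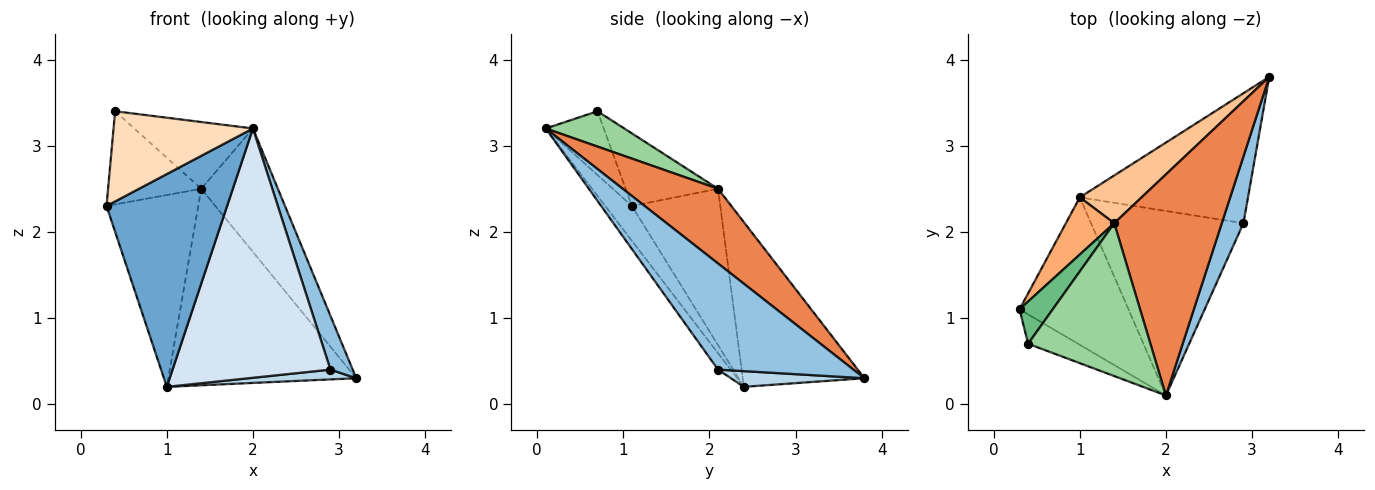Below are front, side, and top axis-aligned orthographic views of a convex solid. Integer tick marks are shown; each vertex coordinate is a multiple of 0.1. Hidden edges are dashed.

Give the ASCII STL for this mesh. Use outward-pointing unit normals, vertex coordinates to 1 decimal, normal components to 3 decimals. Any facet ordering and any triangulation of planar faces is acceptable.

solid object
 facet normal -0.179 -0.809 -0.560
  outer loop
   vertex 1.0 2.4 0.2
   vertex 2.0 0.1 3.2
   vertex 0.3 1.1 2.3
  endloop
 endfacet
 facet normal 0.967 -0.159 0.197
  outer loop
   vertex 2.9 2.1 0.4
   vertex 3.2 3.8 0.3
   vertex 2.0 0.1 3.2
  endloop
 endfacet
 facet normal 0.093 -0.075 -0.993
  outer loop
   vertex 2.9 2.1 0.4
   vertex 1.0 2.4 0.2
   vertex 3.2 3.8 0.3
  endloop
 endfacet
 facet normal -0.064 -0.802 -0.594
  outer loop
   vertex 2.9 2.1 0.4
   vertex 2.0 0.1 3.2
   vertex 1.0 2.4 0.2
  endloop
 endfacet
 facet normal 0.519 0.417 0.746
  outer loop
   vertex 1.4 2.1 2.5
   vertex 2.0 0.1 3.2
   vertex 3.2 3.8 0.3
  endloop
 endfacet
 facet normal -0.678 0.704 0.210
  outer loop
   vertex 1.4 2.1 2.5
   vertex 1.0 2.4 0.2
   vertex 0.3 1.1 2.3
  endloop
 endfacet
 facet normal -0.532 0.822 0.200
  outer loop
   vertex 1.4 2.1 2.5
   vertex 3.2 3.8 0.3
   vertex 1.0 2.4 0.2
  endloop
 endfacet
 facet normal -0.368 -0.884 -0.288
  outer loop
   vertex 0.4 0.7 3.4
   vertex 0.3 1.1 2.3
   vertex 2.0 0.1 3.2
  endloop
 endfacet
 facet normal -0.670 0.676 0.307
  outer loop
   vertex 0.4 0.7 3.4
   vertex 1.4 2.1 2.5
   vertex 0.3 1.1 2.3
  endloop
 endfacet
 facet normal 0.256 0.387 0.886
  outer loop
   vertex 0.4 0.7 3.4
   vertex 2.0 0.1 3.2
   vertex 1.4 2.1 2.5
  endloop
 endfacet
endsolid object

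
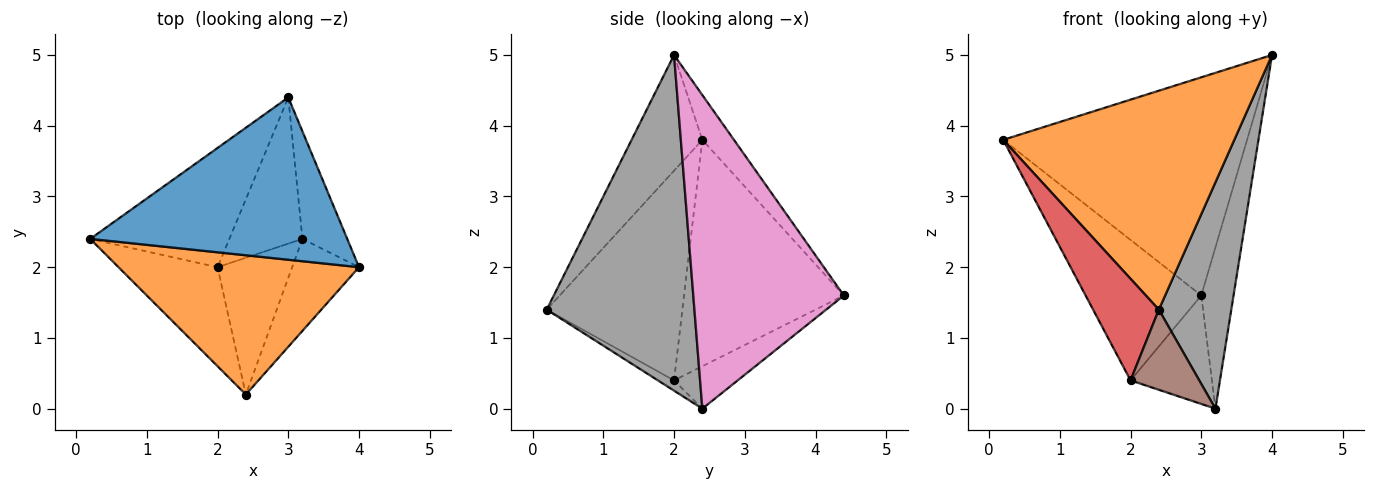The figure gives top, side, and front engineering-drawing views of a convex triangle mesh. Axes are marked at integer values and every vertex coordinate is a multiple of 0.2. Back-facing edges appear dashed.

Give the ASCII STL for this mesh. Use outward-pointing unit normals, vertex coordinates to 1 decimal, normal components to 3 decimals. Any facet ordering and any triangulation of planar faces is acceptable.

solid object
 facet normal -0.103 0.798 0.594
  outer loop
   vertex 3.0 4.4 1.6
   vertex 0.2 2.4 3.8
   vertex 4.0 2.0 5.0
  endloop
 endfacet
 facet normal -0.250 -0.817 0.520
  outer loop
   vertex 2.4 0.2 1.4
   vertex 4.0 2.0 5.0
   vertex 0.2 2.4 3.8
  endloop
 endfacet
 facet normal -0.725 0.525 -0.446
  outer loop
   vertex 2.0 2.0 0.4
   vertex 0.2 2.4 3.8
   vertex 3.0 4.4 1.6
  endloop
 endfacet
 facet normal -0.828 -0.401 -0.391
  outer loop
   vertex 2.0 2.0 0.4
   vertex 2.4 0.2 1.4
   vertex 0.2 2.4 3.8
  endloop
 endfacet
 facet normal -0.423 0.540 -0.728
  outer loop
   vertex 3.2 2.4 0.0
   vertex 2.0 2.0 0.4
   vertex 3.0 4.4 1.6
  endloop
 endfacet
 facet normal -0.118 -0.502 -0.857
  outer loop
   vertex 3.2 2.4 0.0
   vertex 2.4 0.2 1.4
   vertex 2.0 2.0 0.4
  endloop
 endfacet
 facet normal 0.968 0.208 -0.138
  outer loop
   vertex 3.2 2.4 0.0
   vertex 3.0 4.4 1.6
   vertex 4.0 2.0 5.0
  endloop
 endfacet
 facet normal 0.884 -0.433 -0.176
  outer loop
   vertex 3.2 2.4 0.0
   vertex 4.0 2.0 5.0
   vertex 2.4 0.2 1.4
  endloop
 endfacet
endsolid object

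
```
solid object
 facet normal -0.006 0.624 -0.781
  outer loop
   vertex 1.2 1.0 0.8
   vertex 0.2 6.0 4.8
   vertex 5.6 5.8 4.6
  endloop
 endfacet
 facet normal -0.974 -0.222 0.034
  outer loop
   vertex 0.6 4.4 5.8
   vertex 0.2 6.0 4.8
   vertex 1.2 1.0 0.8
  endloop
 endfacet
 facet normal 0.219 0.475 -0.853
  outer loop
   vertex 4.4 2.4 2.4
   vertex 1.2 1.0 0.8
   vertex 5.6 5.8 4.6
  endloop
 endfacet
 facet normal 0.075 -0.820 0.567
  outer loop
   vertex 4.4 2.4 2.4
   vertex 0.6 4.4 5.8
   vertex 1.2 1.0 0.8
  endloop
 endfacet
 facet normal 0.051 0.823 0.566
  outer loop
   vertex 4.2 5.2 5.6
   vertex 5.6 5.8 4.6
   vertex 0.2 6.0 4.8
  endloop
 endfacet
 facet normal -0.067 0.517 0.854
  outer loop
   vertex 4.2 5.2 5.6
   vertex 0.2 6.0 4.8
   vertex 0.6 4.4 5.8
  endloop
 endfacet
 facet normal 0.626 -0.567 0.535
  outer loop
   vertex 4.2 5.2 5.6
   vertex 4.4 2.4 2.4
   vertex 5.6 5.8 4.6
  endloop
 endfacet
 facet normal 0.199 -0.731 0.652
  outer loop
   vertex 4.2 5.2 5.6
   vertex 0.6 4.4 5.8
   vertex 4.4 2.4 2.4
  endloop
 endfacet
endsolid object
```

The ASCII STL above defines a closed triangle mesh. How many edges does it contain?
12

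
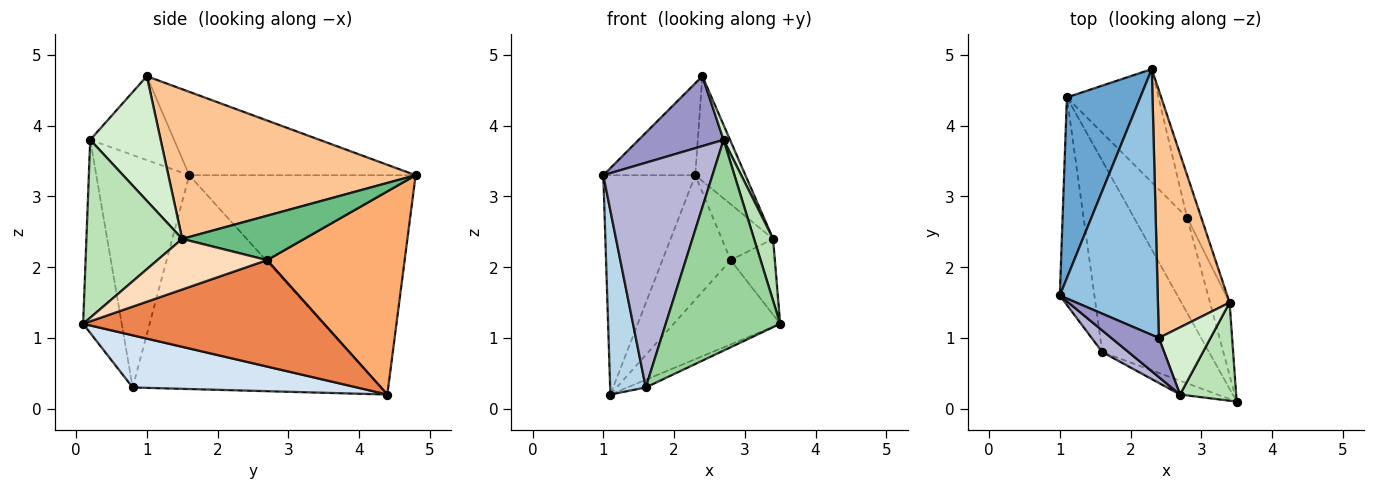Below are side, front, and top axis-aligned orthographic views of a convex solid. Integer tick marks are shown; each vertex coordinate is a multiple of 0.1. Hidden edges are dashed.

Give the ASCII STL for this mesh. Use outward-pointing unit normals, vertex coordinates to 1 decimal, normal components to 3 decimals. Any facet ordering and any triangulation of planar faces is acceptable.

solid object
 facet normal -0.885 0.359 0.296
  outer loop
   vertex 1.1 4.4 0.2
   vertex 1.0 1.6 3.3
   vertex 2.3 4.8 3.3
  endloop
 endfacet
 facet normal -0.627 0.255 0.736
  outer loop
   vertex 2.4 1.0 4.7
   vertex 2.3 4.8 3.3
   vertex 1.0 1.6 3.3
  endloop
 endfacet
 facet normal -0.977 -0.140 -0.158
  outer loop
   vertex 1.6 0.8 0.3
   vertex 1.0 1.6 3.3
   vertex 1.1 4.4 0.2
  endloop
 endfacet
 facet normal 0.439 0.036 -0.898
  outer loop
   vertex 1.6 0.8 0.3
   vertex 1.1 4.4 0.2
   vertex 3.5 0.1 1.2
  endloop
 endfacet
 facet normal 0.832 0.368 -0.415
  outer loop
   vertex 2.8 2.7 2.1
   vertex 3.5 0.1 1.2
   vertex 1.1 4.4 0.2
  endloop
 endfacet
 facet normal 0.831 0.412 -0.375
  outer loop
   vertex 2.8 2.7 2.1
   vertex 1.1 4.4 0.2
   vertex 2.3 4.8 3.3
  endloop
 endfacet
 facet normal 0.887 0.180 0.425
  outer loop
   vertex 3.4 1.5 2.4
   vertex 2.3 4.8 3.3
   vertex 2.4 1.0 4.7
  endloop
 endfacet
 facet normal 0.873 0.352 -0.338
  outer loop
   vertex 3.4 1.5 2.4
   vertex 3.5 0.1 1.2
   vertex 2.8 2.7 2.1
  endloop
 endfacet
 facet normal 0.884 0.372 -0.282
  outer loop
   vertex 3.4 1.5 2.4
   vertex 2.8 2.7 2.1
   vertex 2.3 4.8 3.3
  endloop
 endfacet
 facet normal -0.319 -0.946 -0.062
  outer loop
   vertex 2.7 0.2 3.8
   vertex 1.6 0.8 0.3
   vertex 3.5 0.1 1.2
  endloop
 endfacet
 facet normal 0.937 -0.186 0.295
  outer loop
   vertex 2.7 0.2 3.8
   vertex 3.5 0.1 1.2
   vertex 3.4 1.5 2.4
  endloop
 endfacet
 facet normal 0.920 -0.084 0.382
  outer loop
   vertex 2.7 0.2 3.8
   vertex 3.4 1.5 2.4
   vertex 2.4 1.0 4.7
  endloop
 endfacet
 facet normal -0.653 -0.661 0.370
  outer loop
   vertex 2.7 0.2 3.8
   vertex 2.4 1.0 4.7
   vertex 1.0 1.6 3.3
  endloop
 endfacet
 facet normal -0.647 -0.759 0.073
  outer loop
   vertex 2.7 0.2 3.8
   vertex 1.0 1.6 3.3
   vertex 1.6 0.8 0.3
  endloop
 endfacet
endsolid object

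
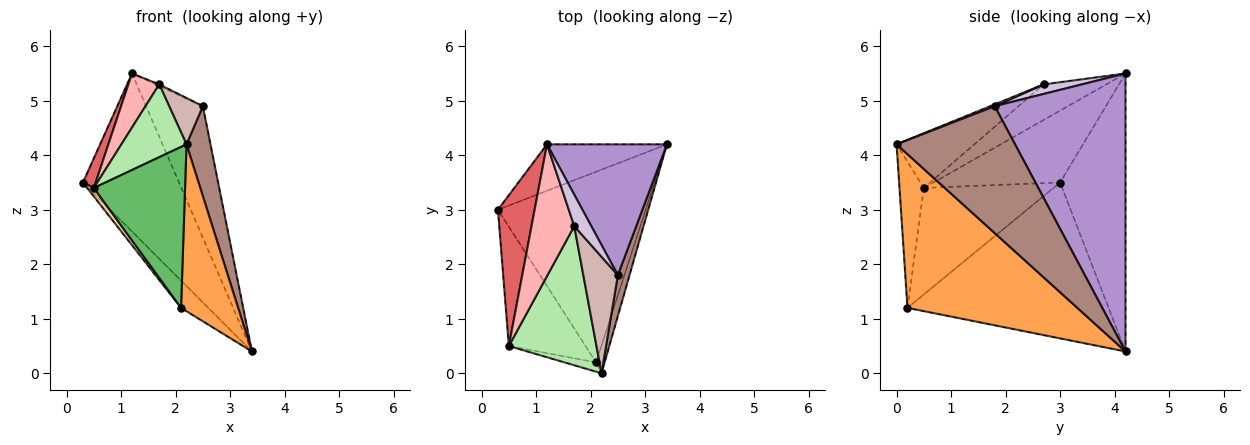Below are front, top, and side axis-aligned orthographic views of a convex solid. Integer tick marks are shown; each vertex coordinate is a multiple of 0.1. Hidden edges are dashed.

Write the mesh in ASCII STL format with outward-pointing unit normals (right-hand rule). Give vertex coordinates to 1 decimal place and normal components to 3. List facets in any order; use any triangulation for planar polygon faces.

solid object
 facet normal -0.547 0.803 -0.236
  outer loop
   vertex 1.2 4.2 5.5
   vertex 3.4 4.2 0.4
   vertex 0.3 3.0 3.5
  endloop
 endfacet
 facet normal -0.722 0.098 -0.685
  outer loop
   vertex 2.1 0.2 1.2
   vertex 0.3 3.0 3.5
   vertex 3.4 4.2 0.4
  endloop
 endfacet
 facet normal 0.947 -0.318 -0.053
  outer loop
   vertex 2.1 0.2 1.2
   vertex 3.4 4.2 0.4
   vertex 2.2 0.0 4.2
  endloop
 endfacet
 facet normal -0.811 -0.041 -0.584
  outer loop
   vertex 0.5 0.5 3.4
   vertex 0.3 3.0 3.5
   vertex 2.1 0.2 1.2
  endloop
 endfacet
 facet normal -0.258 -0.965 -0.056
  outer loop
   vertex 0.5 0.5 3.4
   vertex 2.1 0.2 1.2
   vertex 2.2 0.0 4.2
  endloop
 endfacet
 facet normal -0.484 -0.406 0.775
  outer loop
   vertex 0.5 0.5 3.4
   vertex 2.2 0.0 4.2
   vertex 1.7 2.7 5.3
  endloop
 endfacet
 facet normal -0.887 -0.089 0.453
  outer loop
   vertex 0.5 0.5 3.4
   vertex 1.2 4.2 5.5
   vertex 0.3 3.0 3.5
  endloop
 endfacet
 facet normal -0.610 -0.301 0.733
  outer loop
   vertex 0.5 0.5 3.4
   vertex 1.7 2.7 5.3
   vertex 1.2 4.2 5.5
  endloop
 endfacet
 facet normal 0.853 0.370 0.368
  outer loop
   vertex 2.5 1.8 4.9
   vertex 3.4 4.2 0.4
   vertex 1.2 4.2 5.5
  endloop
 endfacet
 facet normal 0.488 0.046 0.872
  outer loop
   vertex 2.5 1.8 4.9
   vertex 1.2 4.2 5.5
   vertex 1.7 2.7 5.3
  endloop
 endfacet
 facet normal 0.976 -0.198 0.090
  outer loop
   vertex 2.5 1.8 4.9
   vertex 2.2 0.0 4.2
   vertex 3.4 4.2 0.4
  endloop
 endfacet
 facet normal 0.049 -0.369 0.928
  outer loop
   vertex 2.5 1.8 4.9
   vertex 1.7 2.7 5.3
   vertex 2.2 0.0 4.2
  endloop
 endfacet
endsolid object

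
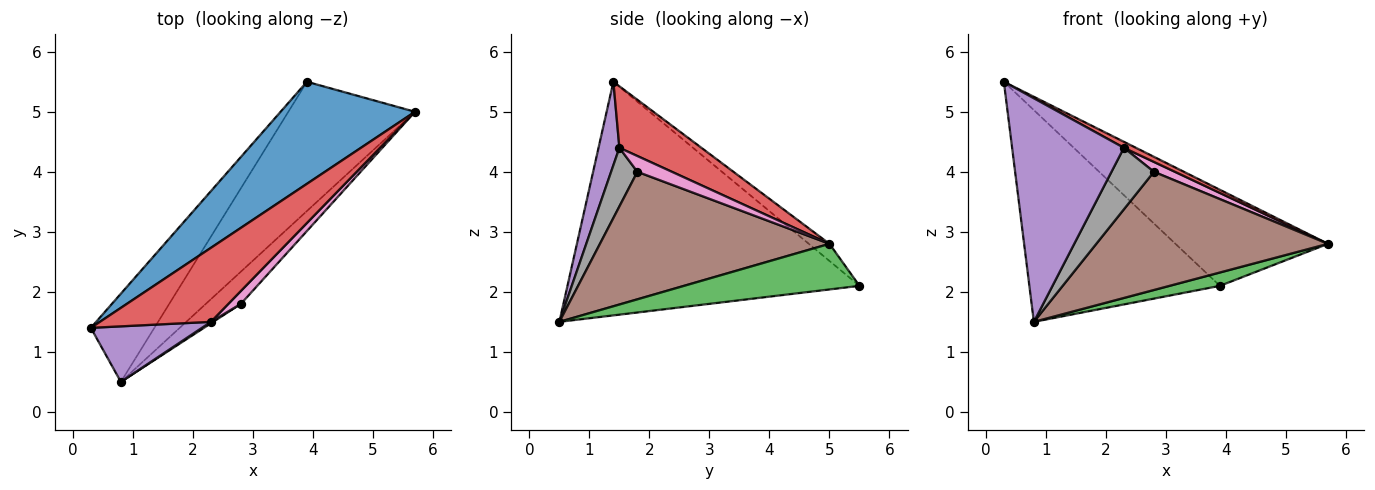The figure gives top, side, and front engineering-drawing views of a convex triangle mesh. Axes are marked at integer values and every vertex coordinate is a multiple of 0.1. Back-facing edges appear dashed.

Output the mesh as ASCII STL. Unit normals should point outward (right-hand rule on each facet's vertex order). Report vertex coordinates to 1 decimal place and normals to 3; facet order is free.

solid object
 facet normal -0.092 0.682 0.725
  outer loop
   vertex 3.9 5.5 2.1
   vertex 0.3 1.4 5.5
   vertex 5.7 5.0 2.8
  endloop
 endfacet
 facet normal -0.817 0.533 -0.222
  outer loop
   vertex 0.8 0.5 1.5
   vertex 0.3 1.4 5.5
   vertex 3.9 5.5 2.1
  endloop
 endfacet
 facet normal 0.337 -0.097 -0.936
  outer loop
   vertex 0.8 0.5 1.5
   vertex 3.9 5.5 2.1
   vertex 5.7 5.0 2.8
  endloop
 endfacet
 facet normal 0.483 -0.071 0.873
  outer loop
   vertex 2.3 1.5 4.4
   vertex 5.7 5.0 2.8
   vertex 0.3 1.4 5.5
  endloop
 endfacet
 facet normal 0.178 -0.955 0.237
  outer loop
   vertex 2.3 1.5 4.4
   vertex 0.3 1.4 5.5
   vertex 0.8 0.5 1.5
  endloop
 endfacet
 facet normal 0.691 -0.697 -0.190
  outer loop
   vertex 2.8 1.8 4.0
   vertex 0.8 0.5 1.5
   vertex 5.7 5.0 2.8
  endloop
 endfacet
 facet normal 0.707 -0.430 0.561
  outer loop
   vertex 2.8 1.8 4.0
   vertex 5.7 5.0 2.8
   vertex 2.3 1.5 4.4
  endloop
 endfacet
 facet normal 0.527 -0.850 0.021
  outer loop
   vertex 2.8 1.8 4.0
   vertex 2.3 1.5 4.4
   vertex 0.8 0.5 1.5
  endloop
 endfacet
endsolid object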